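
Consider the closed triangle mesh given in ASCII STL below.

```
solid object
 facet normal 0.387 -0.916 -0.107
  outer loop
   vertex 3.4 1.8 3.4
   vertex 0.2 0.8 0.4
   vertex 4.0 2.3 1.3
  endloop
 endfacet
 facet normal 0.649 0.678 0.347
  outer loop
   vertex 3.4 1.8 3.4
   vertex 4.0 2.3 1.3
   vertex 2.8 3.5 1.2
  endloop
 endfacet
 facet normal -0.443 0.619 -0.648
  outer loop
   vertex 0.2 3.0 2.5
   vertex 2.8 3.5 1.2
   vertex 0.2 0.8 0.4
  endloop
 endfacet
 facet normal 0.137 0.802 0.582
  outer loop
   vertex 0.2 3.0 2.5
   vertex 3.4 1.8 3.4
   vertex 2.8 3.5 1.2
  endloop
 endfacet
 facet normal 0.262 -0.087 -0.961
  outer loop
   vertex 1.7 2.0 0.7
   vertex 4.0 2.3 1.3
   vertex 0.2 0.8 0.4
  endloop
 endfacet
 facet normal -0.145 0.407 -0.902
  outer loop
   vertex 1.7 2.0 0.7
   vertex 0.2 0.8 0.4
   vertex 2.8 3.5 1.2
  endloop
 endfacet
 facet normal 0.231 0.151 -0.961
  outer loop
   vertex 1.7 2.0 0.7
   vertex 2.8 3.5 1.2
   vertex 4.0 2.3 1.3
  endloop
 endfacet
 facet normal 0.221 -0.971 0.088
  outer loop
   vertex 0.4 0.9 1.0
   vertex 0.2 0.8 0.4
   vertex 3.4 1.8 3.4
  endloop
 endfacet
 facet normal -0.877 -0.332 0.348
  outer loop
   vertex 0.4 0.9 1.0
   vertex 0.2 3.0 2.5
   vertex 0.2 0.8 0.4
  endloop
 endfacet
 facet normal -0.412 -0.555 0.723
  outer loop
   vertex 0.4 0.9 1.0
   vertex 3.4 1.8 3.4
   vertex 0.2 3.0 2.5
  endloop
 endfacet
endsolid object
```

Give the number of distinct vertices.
7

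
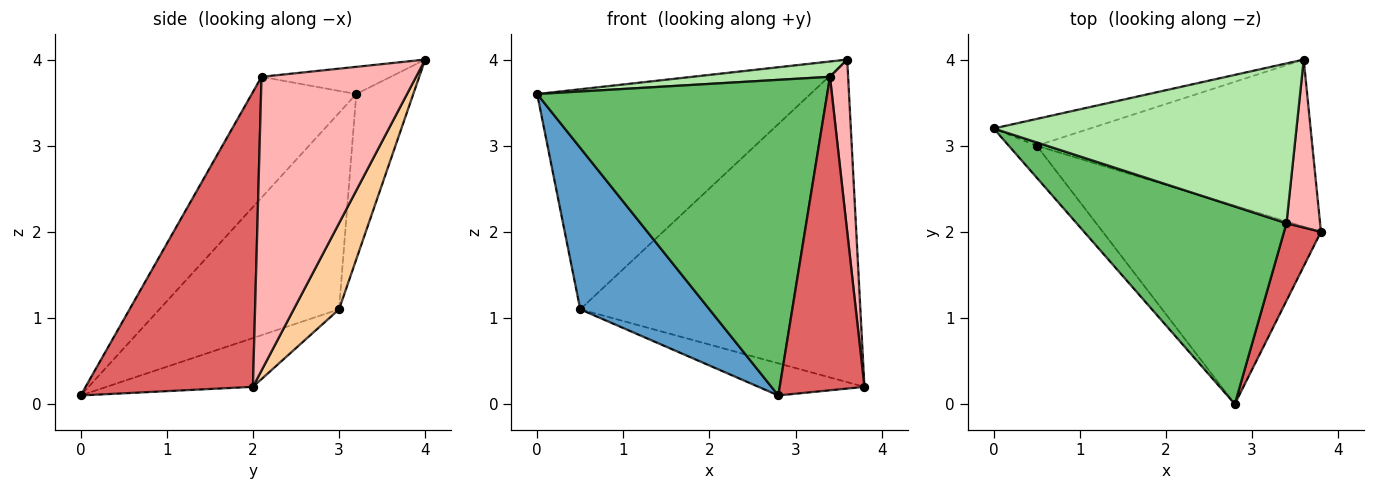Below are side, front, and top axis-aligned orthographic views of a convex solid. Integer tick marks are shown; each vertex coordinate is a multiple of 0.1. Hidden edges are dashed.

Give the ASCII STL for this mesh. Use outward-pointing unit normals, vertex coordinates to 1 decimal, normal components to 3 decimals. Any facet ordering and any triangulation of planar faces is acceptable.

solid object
 facet normal -0.806 -0.580 -0.115
  outer loop
   vertex 0.5 3.0 1.1
   vertex 2.8 0.0 0.1
   vertex 0.0 3.2 3.6
  endloop
 endfacet
 facet normal -0.216 0.156 -0.964
  outer loop
   vertex 0.5 3.0 1.1
   vertex 3.8 2.0 0.2
   vertex 2.8 0.0 0.1
  endloop
 endfacet
 facet normal -0.203 0.972 -0.118
  outer loop
   vertex 0.5 3.0 1.1
   vertex 0.0 3.2 3.6
   vertex 3.6 4.0 4.0
  endloop
 endfacet
 facet normal 0.142 0.879 -0.455
  outer loop
   vertex 0.5 3.0 1.1
   vertex 3.6 4.0 4.0
   vertex 3.8 2.0 0.2
  endloop
 endfacet
 facet normal -0.292 -0.811 0.507
  outer loop
   vertex 3.4 2.1 3.8
   vertex 0.0 3.2 3.6
   vertex 2.8 0.0 0.1
  endloop
 endfacet
 facet normal -0.089 -0.095 0.991
  outer loop
   vertex 3.4 2.1 3.8
   vertex 3.6 4.0 4.0
   vertex 0.0 3.2 3.6
  endloop
 endfacet
 facet normal 0.887 -0.449 0.111
  outer loop
   vertex 3.4 2.1 3.8
   vertex 2.8 0.0 0.1
   vertex 3.8 2.0 0.2
  endloop
 endfacet
 facet normal 0.987 -0.116 0.113
  outer loop
   vertex 3.4 2.1 3.8
   vertex 3.8 2.0 0.2
   vertex 3.6 4.0 4.0
  endloop
 endfacet
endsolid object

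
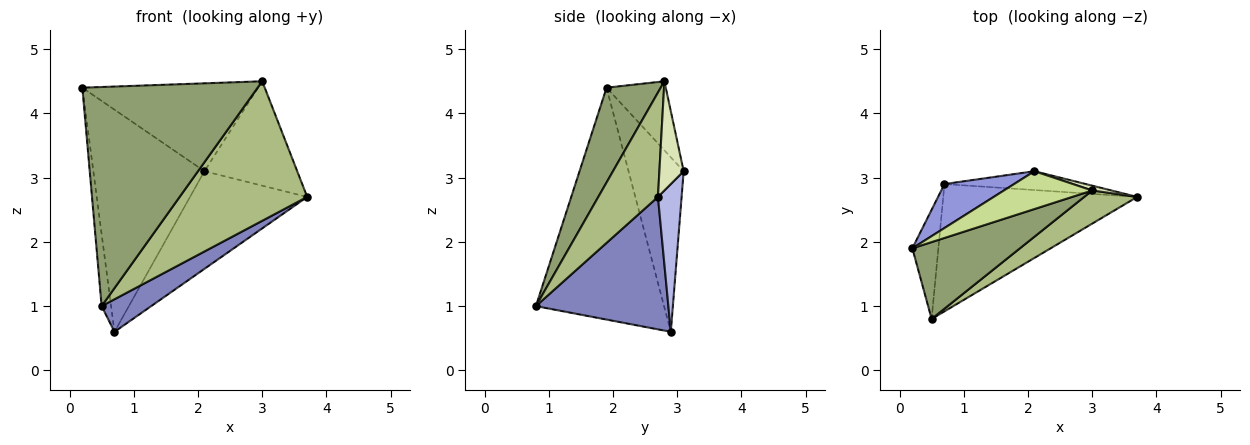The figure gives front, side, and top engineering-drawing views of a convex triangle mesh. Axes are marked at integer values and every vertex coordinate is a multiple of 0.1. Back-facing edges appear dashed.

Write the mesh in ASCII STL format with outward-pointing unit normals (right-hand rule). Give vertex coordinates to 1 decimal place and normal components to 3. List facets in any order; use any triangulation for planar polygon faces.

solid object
 facet normal -0.991 0.073 -0.111
  outer loop
   vertex 0.7 2.9 0.6
   vertex 0.5 0.8 1.0
   vertex 0.2 1.9 4.4
  endloop
 endfacet
 facet normal 0.552 -0.206 -0.808
  outer loop
   vertex 0.7 2.9 0.6
   vertex 3.7 2.7 2.7
   vertex 0.5 0.8 1.0
  endloop
 endfacet
 facet normal -0.438 0.882 0.175
  outer loop
   vertex 2.1 3.1 3.1
   vertex 0.7 2.9 0.6
   vertex 0.2 1.9 4.4
  endloop
 endfacet
 facet normal 0.194 0.963 -0.186
  outer loop
   vertex 2.1 3.1 3.1
   vertex 3.7 2.7 2.7
   vertex 0.7 2.9 0.6
  endloop
 endfacet
 facet normal 0.280 -0.906 0.318
  outer loop
   vertex 3.0 2.8 4.5
   vertex 0.2 1.9 4.4
   vertex 0.5 0.8 1.0
  endloop
 endfacet
 facet normal 0.414 -0.886 0.210
  outer loop
   vertex 3.0 2.8 4.5
   vertex 0.5 0.8 1.0
   vertex 3.7 2.7 2.7
  endloop
 endfacet
 facet normal -0.296 0.877 0.378
  outer loop
   vertex 3.0 2.8 4.5
   vertex 2.1 3.1 3.1
   vertex 0.2 1.9 4.4
  endloop
 endfacet
 facet normal 0.253 0.966 0.045
  outer loop
   vertex 3.0 2.8 4.5
   vertex 3.7 2.7 2.7
   vertex 2.1 3.1 3.1
  endloop
 endfacet
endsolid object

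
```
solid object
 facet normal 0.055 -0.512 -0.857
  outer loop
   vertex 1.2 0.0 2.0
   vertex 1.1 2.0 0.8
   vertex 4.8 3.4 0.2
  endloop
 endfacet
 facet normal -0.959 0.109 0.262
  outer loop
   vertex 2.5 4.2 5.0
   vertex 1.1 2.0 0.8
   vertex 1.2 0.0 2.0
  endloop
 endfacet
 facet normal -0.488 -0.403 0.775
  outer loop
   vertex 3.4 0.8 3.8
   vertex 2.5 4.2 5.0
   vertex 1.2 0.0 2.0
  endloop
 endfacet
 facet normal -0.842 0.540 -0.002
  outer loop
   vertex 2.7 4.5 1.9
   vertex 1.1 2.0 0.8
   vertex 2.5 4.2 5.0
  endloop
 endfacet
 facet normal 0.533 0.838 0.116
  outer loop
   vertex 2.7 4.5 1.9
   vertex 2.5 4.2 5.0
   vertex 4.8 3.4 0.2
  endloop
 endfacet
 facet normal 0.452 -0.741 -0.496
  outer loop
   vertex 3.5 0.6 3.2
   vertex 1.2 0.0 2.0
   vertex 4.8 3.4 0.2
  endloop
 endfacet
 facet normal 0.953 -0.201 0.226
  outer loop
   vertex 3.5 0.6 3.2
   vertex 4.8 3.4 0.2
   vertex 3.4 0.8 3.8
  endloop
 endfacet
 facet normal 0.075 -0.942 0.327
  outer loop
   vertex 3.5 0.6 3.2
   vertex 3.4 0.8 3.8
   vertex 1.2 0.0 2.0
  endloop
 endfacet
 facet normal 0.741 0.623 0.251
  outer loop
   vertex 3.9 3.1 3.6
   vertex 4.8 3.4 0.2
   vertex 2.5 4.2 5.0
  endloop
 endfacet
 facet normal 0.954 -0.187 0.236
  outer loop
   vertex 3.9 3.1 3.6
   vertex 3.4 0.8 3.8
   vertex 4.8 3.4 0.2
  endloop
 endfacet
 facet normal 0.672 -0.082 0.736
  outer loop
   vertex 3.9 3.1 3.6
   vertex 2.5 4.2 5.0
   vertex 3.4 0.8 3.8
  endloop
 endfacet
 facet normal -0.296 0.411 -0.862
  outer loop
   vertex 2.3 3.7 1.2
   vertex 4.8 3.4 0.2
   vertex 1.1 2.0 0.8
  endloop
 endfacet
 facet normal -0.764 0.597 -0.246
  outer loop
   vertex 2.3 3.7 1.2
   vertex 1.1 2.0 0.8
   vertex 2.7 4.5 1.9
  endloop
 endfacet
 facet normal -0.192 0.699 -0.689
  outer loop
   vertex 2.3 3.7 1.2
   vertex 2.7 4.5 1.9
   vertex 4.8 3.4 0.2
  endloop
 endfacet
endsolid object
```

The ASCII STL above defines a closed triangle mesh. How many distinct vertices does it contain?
9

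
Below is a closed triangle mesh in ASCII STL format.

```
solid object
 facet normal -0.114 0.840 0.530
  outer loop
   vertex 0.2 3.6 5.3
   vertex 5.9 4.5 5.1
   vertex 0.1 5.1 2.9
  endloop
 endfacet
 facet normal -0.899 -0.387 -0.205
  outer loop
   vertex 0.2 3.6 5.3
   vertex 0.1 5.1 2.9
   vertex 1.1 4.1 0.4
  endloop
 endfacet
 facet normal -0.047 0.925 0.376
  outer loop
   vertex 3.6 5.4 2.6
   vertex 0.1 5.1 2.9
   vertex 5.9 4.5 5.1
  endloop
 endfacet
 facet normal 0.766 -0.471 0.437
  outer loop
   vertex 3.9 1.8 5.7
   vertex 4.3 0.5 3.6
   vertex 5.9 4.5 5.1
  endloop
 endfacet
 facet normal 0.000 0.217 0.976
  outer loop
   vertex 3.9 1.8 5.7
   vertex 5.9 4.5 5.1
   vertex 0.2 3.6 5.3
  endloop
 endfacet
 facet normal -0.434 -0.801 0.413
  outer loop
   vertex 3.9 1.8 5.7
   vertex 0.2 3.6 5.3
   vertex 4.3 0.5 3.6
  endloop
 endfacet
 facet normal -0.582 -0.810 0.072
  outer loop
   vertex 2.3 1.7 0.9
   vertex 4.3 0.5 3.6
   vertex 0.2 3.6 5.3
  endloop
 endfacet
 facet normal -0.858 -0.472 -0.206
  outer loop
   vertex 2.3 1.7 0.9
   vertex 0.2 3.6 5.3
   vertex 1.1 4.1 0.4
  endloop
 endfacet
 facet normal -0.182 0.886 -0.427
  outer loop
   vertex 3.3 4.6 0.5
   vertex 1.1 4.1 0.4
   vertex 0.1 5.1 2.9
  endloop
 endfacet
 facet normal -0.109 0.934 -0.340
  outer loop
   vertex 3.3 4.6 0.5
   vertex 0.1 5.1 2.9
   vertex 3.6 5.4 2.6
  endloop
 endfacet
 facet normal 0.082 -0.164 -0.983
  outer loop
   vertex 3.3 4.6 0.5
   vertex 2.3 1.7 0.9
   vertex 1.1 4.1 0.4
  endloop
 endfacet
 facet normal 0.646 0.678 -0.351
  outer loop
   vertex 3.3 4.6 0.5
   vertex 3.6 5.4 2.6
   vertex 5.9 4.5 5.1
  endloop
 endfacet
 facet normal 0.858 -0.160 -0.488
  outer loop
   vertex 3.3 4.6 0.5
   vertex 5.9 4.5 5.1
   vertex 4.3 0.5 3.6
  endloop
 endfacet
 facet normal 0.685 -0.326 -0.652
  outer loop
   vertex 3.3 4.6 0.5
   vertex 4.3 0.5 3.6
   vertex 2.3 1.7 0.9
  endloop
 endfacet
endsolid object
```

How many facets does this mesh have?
14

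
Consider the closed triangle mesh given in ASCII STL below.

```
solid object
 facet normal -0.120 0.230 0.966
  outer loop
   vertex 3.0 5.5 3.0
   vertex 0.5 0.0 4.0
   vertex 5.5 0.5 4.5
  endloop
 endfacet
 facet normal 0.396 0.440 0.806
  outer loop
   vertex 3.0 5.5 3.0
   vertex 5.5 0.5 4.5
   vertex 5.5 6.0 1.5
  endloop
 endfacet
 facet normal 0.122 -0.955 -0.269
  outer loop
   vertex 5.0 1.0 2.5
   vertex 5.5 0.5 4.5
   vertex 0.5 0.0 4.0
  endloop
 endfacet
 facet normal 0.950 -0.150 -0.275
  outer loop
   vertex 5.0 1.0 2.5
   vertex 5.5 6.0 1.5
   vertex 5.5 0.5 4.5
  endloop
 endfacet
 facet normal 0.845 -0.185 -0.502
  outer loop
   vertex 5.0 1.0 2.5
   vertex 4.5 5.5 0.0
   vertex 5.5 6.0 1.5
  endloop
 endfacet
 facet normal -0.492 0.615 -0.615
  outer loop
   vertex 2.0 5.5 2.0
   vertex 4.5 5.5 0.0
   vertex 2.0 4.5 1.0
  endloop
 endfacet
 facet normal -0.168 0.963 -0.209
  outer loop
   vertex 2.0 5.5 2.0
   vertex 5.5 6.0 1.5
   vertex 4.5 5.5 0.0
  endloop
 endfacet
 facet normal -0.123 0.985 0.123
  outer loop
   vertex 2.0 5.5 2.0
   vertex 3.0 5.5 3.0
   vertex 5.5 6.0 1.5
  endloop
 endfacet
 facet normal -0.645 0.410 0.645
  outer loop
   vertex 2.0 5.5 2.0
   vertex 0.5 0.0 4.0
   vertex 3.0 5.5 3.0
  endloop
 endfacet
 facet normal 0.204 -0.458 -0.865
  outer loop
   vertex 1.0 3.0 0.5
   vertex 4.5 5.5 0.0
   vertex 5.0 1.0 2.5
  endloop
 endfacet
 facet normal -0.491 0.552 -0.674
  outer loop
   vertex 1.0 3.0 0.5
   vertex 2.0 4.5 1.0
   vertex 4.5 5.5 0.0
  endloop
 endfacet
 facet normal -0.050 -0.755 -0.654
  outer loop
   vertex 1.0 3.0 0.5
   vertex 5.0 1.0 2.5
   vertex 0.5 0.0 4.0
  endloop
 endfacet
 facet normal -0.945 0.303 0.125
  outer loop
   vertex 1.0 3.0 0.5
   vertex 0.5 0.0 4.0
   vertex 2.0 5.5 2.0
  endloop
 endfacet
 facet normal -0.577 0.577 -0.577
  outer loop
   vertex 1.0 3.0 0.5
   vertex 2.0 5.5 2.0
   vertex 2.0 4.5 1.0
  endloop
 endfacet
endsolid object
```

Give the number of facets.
14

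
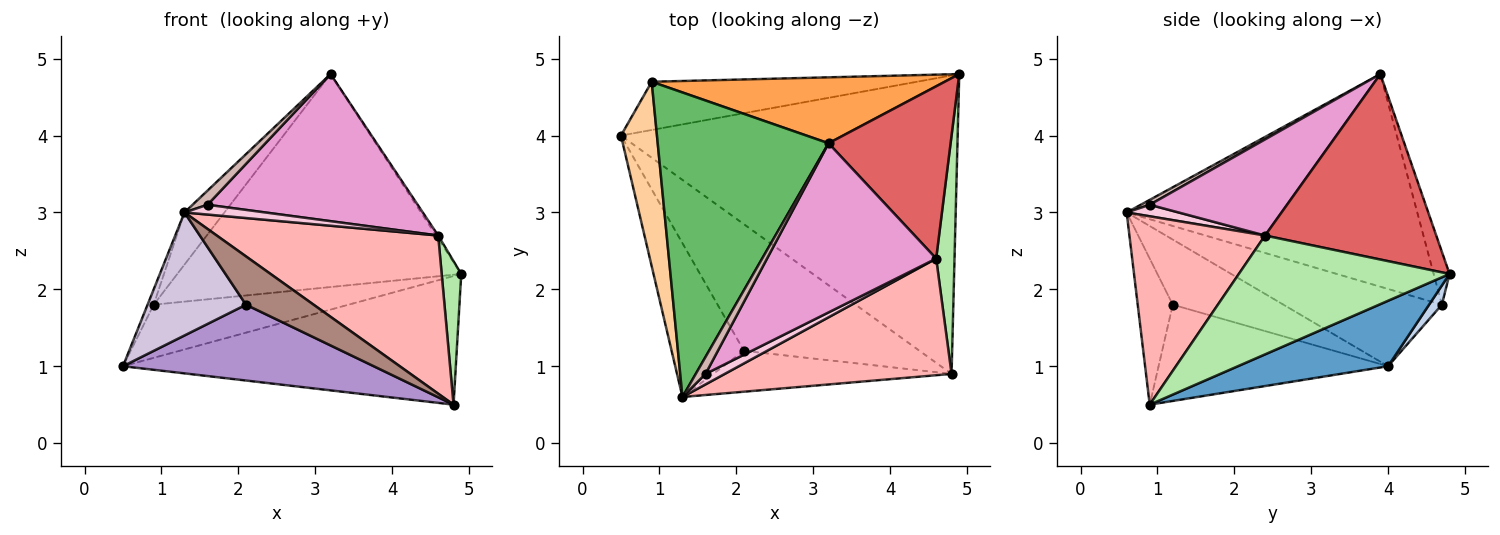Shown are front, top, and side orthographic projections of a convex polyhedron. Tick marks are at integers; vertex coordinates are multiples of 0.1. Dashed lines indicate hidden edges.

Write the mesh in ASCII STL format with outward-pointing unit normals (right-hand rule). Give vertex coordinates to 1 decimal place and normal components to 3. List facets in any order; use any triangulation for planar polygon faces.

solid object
 facet normal 0.176 0.390 -0.904
  outer loop
   vertex 4.8 0.9 0.5
   vertex 0.5 4.0 1.0
   vertex 4.9 4.8 2.2
  endloop
 endfacet
 facet normal 0.049 0.740 -0.671
  outer loop
   vertex 0.9 4.7 1.8
   vertex 4.9 4.8 2.2
   vertex 0.5 4.0 1.0
  endloop
 endfacet
 facet normal -0.053 0.954 0.295
  outer loop
   vertex 0.9 4.7 1.8
   vertex 3.2 3.9 4.8
   vertex 4.9 4.8 2.2
  endloop
 endfacet
 facet normal -0.906 0.035 0.422
  outer loop
   vertex 0.9 4.7 1.8
   vertex 0.5 4.0 1.0
   vertex 1.3 0.6 3.0
  endloop
 endfacet
 facet normal -0.775 0.107 0.623
  outer loop
   vertex 0.9 4.7 1.8
   vertex 1.3 0.6 3.0
   vertex 3.2 3.9 4.8
  endloop
 endfacet
 facet normal 0.984 -0.091 0.152
  outer loop
   vertex 4.6 2.4 2.7
   vertex 4.8 0.9 0.5
   vertex 4.9 4.8 2.2
  endloop
 endfacet
 facet normal 0.835 0.010 0.550
  outer loop
   vertex 4.6 2.4 2.7
   vertex 4.9 4.8 2.2
   vertex 3.2 3.9 4.8
  endloop
 endfacet
 facet normal 0.442 -0.722 0.532
  outer loop
   vertex 4.6 2.4 2.7
   vertex 1.3 0.6 3.0
   vertex 4.8 0.9 0.5
  endloop
 endfacet
 facet normal -0.425 -0.465 -0.776
  outer loop
   vertex 2.1 1.2 1.8
   vertex 0.5 4.0 1.0
   vertex 4.8 0.9 0.5
  endloop
 endfacet
 facet normal -0.575 -0.511 -0.639
  outer loop
   vertex 2.1 1.2 1.8
   vertex 1.3 0.6 3.0
   vertex 0.5 4.0 1.0
  endloop
 endfacet
 facet normal -0.368 -0.710 -0.600
  outer loop
   vertex 2.1 1.2 1.8
   vertex 4.8 0.9 0.5
   vertex 1.3 0.6 3.0
  endloop
 endfacet
 facet normal 0.359 -0.598 0.717
  outer loop
   vertex 1.6 0.9 3.1
   vertex 3.2 3.9 4.8
   vertex 1.3 0.6 3.0
  endloop
 endfacet
 facet normal 0.394 -0.603 0.694
  outer loop
   vertex 1.6 0.9 3.1
   vertex 4.6 2.4 2.7
   vertex 3.2 3.9 4.8
  endloop
 endfacet
 facet normal 0.402 -0.625 0.669
  outer loop
   vertex 1.6 0.9 3.1
   vertex 1.3 0.6 3.0
   vertex 4.6 2.4 2.7
  endloop
 endfacet
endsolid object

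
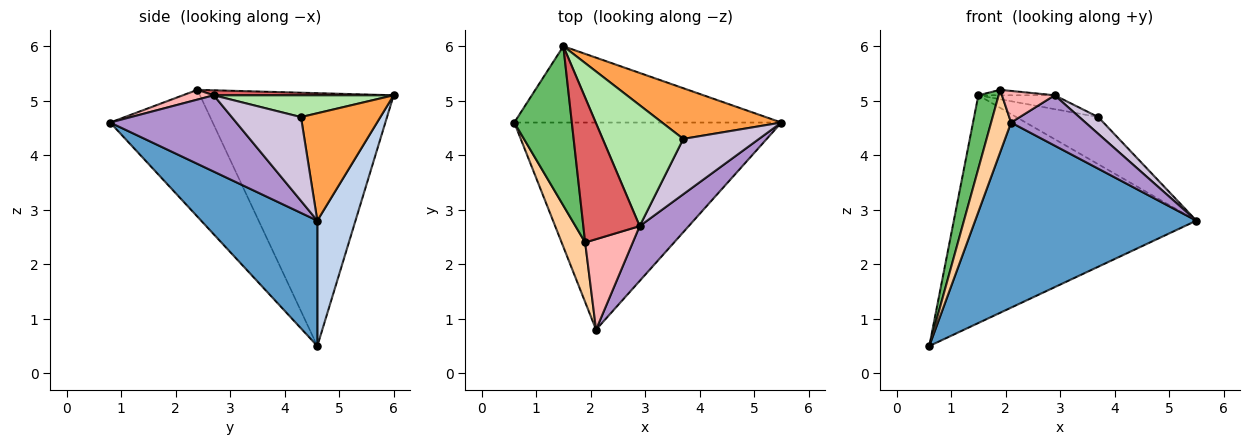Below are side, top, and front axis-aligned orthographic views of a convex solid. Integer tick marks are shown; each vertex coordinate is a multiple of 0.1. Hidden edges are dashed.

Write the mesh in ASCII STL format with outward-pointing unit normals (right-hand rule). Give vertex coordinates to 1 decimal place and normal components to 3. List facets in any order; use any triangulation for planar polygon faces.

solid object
 facet normal 0.330 -0.629 -0.704
  outer loop
   vertex 2.1 0.8 4.6
   vertex 0.6 4.6 0.5
   vertex 5.5 4.6 2.8
  endloop
 endfacet
 facet normal 0.148 0.938 -0.314
  outer loop
   vertex 1.5 6.0 5.1
   vertex 5.5 4.6 2.8
   vertex 0.6 4.6 0.5
  endloop
 endfacet
 facet normal 0.550 0.569 0.611
  outer loop
   vertex 3.7 4.3 4.7
   vertex 5.5 4.6 2.8
   vertex 1.5 6.0 5.1
  endloop
 endfacet
 facet normal -0.966 -0.188 0.179
  outer loop
   vertex 1.9 2.4 5.2
   vertex 0.6 4.6 0.5
   vertex 2.1 0.8 4.6
  endloop
 endfacet
 facet normal -0.970 -0.102 0.221
  outer loop
   vertex 1.9 2.4 5.2
   vertex 1.5 6.0 5.1
   vertex 0.6 4.6 0.5
  endloop
 endfacet
 facet normal 0.260 0.110 0.959
  outer loop
   vertex 2.9 2.7 5.1
   vertex 3.7 4.3 4.7
   vertex 1.5 6.0 5.1
  endloop
 endfacet
 facet normal 0.088 0.037 0.995
  outer loop
   vertex 2.9 2.7 5.1
   vertex 1.5 6.0 5.1
   vertex 1.9 2.4 5.2
  endloop
 endfacet
 facet normal 0.190 -0.324 0.927
  outer loop
   vertex 2.9 2.7 5.1
   vertex 1.9 2.4 5.2
   vertex 2.1 0.8 4.6
  endloop
 endfacet
 facet normal 0.753 -0.445 0.484
  outer loop
   vertex 2.9 2.7 5.1
   vertex 2.1 0.8 4.6
   vertex 5.5 4.6 2.8
  endloop
 endfacet
 facet normal 0.727 -0.199 0.657
  outer loop
   vertex 2.9 2.7 5.1
   vertex 5.5 4.6 2.8
   vertex 3.7 4.3 4.7
  endloop
 endfacet
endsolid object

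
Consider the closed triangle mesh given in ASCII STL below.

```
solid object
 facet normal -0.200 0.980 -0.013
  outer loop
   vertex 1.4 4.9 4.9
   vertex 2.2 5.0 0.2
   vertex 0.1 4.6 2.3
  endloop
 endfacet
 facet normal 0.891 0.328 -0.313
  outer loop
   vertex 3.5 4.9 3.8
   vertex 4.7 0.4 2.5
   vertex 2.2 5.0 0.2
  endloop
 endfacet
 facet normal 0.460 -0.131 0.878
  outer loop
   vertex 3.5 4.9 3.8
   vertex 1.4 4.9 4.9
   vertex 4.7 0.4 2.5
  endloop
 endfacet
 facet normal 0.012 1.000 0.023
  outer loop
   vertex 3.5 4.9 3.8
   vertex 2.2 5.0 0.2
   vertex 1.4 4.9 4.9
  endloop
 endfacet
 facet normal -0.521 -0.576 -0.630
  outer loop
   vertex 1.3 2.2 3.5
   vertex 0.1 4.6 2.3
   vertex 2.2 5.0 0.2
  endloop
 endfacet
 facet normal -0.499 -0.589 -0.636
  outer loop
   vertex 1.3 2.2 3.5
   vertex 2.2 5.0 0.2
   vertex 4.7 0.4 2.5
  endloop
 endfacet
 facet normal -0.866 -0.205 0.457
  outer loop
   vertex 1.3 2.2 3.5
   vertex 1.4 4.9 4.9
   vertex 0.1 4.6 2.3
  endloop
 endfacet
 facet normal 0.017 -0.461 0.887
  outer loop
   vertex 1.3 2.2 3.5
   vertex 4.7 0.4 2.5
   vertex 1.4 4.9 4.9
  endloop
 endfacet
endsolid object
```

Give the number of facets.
8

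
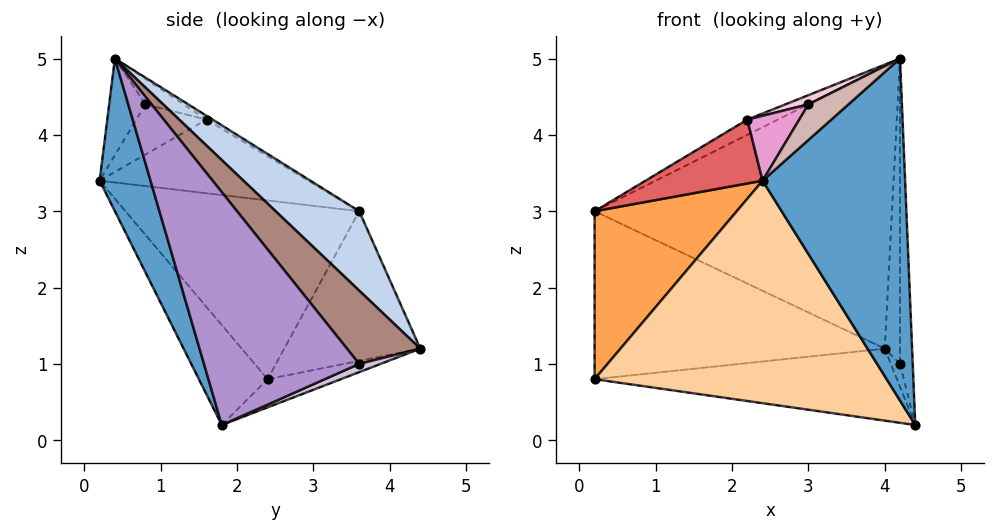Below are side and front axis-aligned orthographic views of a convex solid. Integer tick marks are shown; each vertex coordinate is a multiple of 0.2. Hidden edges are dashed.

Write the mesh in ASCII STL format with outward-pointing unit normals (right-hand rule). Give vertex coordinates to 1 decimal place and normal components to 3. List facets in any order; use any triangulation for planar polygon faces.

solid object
 facet normal 0.325 -0.911 -0.252
  outer loop
   vertex 4.2 0.4 5.0
   vertex 2.4 0.2 3.4
   vertex 4.4 1.8 0.2
  endloop
 endfacet
 facet normal 0.191 0.681 0.707
  outer loop
   vertex 4.0 4.4 1.2
   vertex 0.2 3.6 3.0
   vertex 4.2 0.4 5.0
  endloop
 endfacet
 facet normal -0.822 -0.500 0.273
  outer loop
   vertex 0.2 2.4 0.8
   vertex 2.4 0.2 3.4
   vertex 0.2 3.6 3.0
  endloop
 endfacet
 facet normal -0.194 -0.824 -0.533
  outer loop
   vertex 0.2 2.4 0.8
   vertex 4.4 1.8 0.2
   vertex 2.4 0.2 3.4
  endloop
 endfacet
 facet normal -0.381 0.812 -0.443
  outer loop
   vertex 0.2 2.4 0.8
   vertex 0.2 3.6 3.0
   vertex 4.0 4.4 1.2
  endloop
 endfacet
 facet normal -0.084 0.346 -0.934
  outer loop
   vertex 0.2 2.4 0.8
   vertex 4.0 4.4 1.2
   vertex 4.4 1.8 0.2
  endloop
 endfacet
 facet normal -0.735 -0.412 0.538
  outer loop
   vertex 2.2 1.6 4.2
   vertex 0.2 3.6 3.0
   vertex 2.4 0.2 3.4
  endloop
 endfacet
 facet normal -0.089 0.445 0.891
  outer loop
   vertex 2.2 1.6 4.2
   vertex 4.2 0.4 5.0
   vertex 0.2 3.6 3.0
  endloop
 endfacet
 facet normal 0.995 0.082 0.065
  outer loop
   vertex 4.2 3.6 1.0
   vertex 4.2 0.4 5.0
   vertex 4.4 1.8 0.2
  endloop
 endfacet
 facet normal 0.768 0.329 -0.549
  outer loop
   vertex 4.2 3.6 1.0
   vertex 4.4 1.8 0.2
   vertex 4.0 4.4 1.2
  endloop
 endfacet
 facet normal 0.966 0.201 0.161
  outer loop
   vertex 4.2 3.6 1.0
   vertex 4.0 4.4 1.2
   vertex 4.2 0.4 5.0
  endloop
 endfacet
 facet normal -0.512 -0.566 0.647
  outer loop
   vertex 3.0 0.8 4.4
   vertex 2.4 0.2 3.4
   vertex 4.2 0.4 5.0
  endloop
 endfacet
 facet normal -0.616 -0.455 0.643
  outer loop
   vertex 3.0 0.8 4.4
   vertex 2.2 1.6 4.2
   vertex 2.4 0.2 3.4
  endloop
 endfacet
 facet normal -0.505 -0.303 0.808
  outer loop
   vertex 3.0 0.8 4.4
   vertex 4.2 0.4 5.0
   vertex 2.2 1.6 4.2
  endloop
 endfacet
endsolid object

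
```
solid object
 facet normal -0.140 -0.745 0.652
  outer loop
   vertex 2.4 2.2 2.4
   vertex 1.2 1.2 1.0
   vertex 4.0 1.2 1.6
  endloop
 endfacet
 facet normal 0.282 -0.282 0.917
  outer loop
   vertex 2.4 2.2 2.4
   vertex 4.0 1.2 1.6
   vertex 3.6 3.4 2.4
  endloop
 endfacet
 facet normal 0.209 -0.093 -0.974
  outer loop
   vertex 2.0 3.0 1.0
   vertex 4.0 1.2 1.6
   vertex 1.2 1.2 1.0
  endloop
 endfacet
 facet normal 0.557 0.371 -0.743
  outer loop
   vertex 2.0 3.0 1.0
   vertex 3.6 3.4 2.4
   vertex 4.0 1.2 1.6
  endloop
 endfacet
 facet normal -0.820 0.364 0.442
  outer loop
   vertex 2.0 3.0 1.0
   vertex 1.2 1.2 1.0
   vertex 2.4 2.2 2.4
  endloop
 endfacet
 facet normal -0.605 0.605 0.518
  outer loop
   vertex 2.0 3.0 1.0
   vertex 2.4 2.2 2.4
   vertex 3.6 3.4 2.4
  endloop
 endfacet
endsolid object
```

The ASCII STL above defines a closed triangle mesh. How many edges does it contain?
9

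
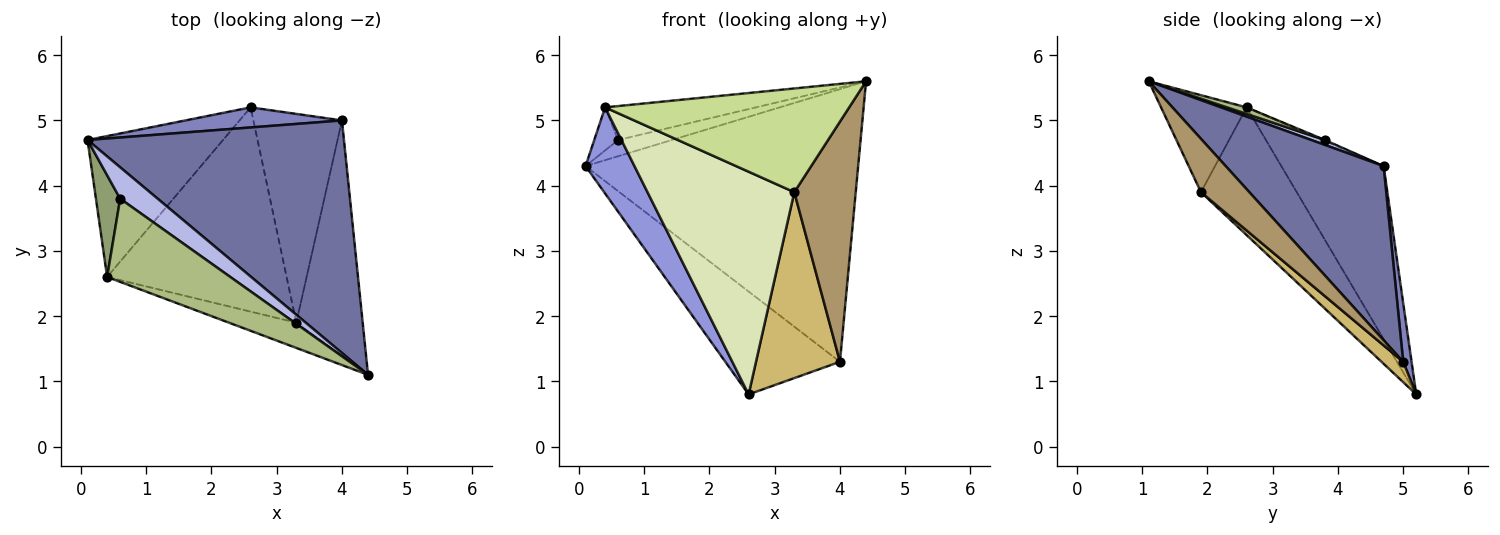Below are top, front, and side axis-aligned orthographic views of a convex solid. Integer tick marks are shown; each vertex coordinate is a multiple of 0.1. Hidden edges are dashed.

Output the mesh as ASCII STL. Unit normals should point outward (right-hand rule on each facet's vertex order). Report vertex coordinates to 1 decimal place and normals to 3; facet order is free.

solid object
 facet normal 0.403 0.696 0.594
  outer loop
   vertex 4.0 5.0 1.3
   vertex 0.1 4.7 4.3
   vertex 4.4 1.1 5.6
  endloop
 endfacet
 facet normal 0.072 0.979 0.191
  outer loop
   vertex 4.0 5.0 1.3
   vertex 2.6 5.2 0.8
   vertex 0.1 4.7 4.3
  endloop
 endfacet
 facet normal -0.737 -0.352 -0.577
  outer loop
   vertex 0.4 2.6 5.2
   vertex 0.1 4.7 4.3
   vertex 2.6 5.2 0.8
  endloop
 endfacet
 facet normal 0.115 0.456 0.882
  outer loop
   vertex 0.6 3.8 4.7
   vertex 4.4 1.1 5.6
   vertex 0.1 4.7 4.3
  endloop
 endfacet
 facet normal -0.035 0.389 0.920
  outer loop
   vertex 0.6 3.8 4.7
   vertex 0.1 4.7 4.3
   vertex 0.4 2.6 5.2
  endloop
 endfacet
 facet normal 0.049 0.377 0.925
  outer loop
   vertex 0.6 3.8 4.7
   vertex 0.4 2.6 5.2
   vertex 4.4 1.1 5.6
  endloop
 endfacet
 facet normal -0.322 -0.920 -0.224
  outer loop
   vertex 3.3 1.9 3.9
   vertex 4.4 1.1 5.6
   vertex 0.4 2.6 5.2
  endloop
 endfacet
 facet normal -0.433 -0.664 -0.609
  outer loop
   vertex 3.3 1.9 3.9
   vertex 0.4 2.6 5.2
   vertex 2.6 5.2 0.8
  endloop
 endfacet
 facet normal 0.490 -0.622 -0.610
  outer loop
   vertex 3.3 1.9 3.9
   vertex 4.0 5.0 1.3
   vertex 4.4 1.1 5.6
  endloop
 endfacet
 facet normal 0.169 -0.655 -0.736
  outer loop
   vertex 3.3 1.9 3.9
   vertex 2.6 5.2 0.8
   vertex 4.0 5.0 1.3
  endloop
 endfacet
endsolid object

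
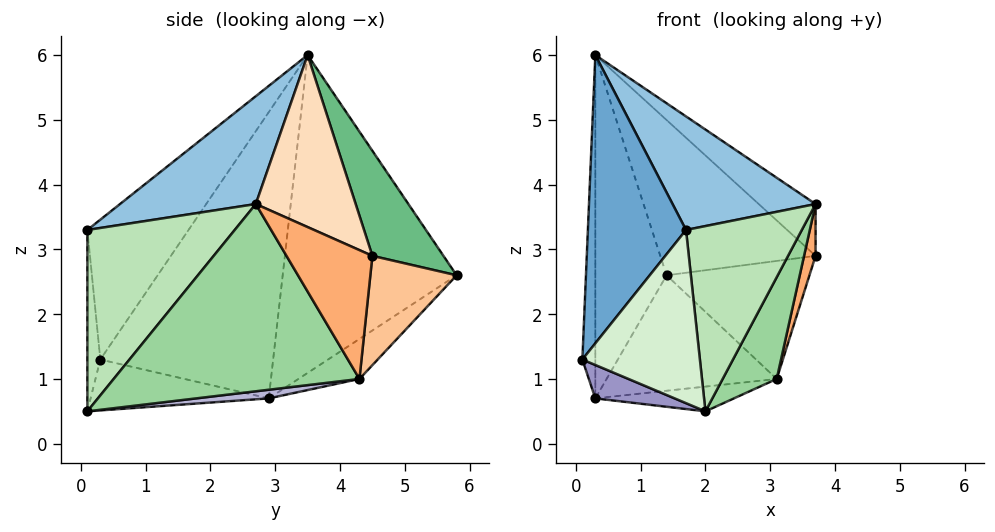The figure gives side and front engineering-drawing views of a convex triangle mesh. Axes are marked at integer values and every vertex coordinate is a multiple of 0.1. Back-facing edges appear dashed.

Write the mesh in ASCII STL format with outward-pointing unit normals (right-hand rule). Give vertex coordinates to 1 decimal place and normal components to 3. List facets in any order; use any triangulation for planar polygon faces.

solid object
 facet normal -0.641 -0.622 0.450
  outer loop
   vertex 1.7 0.1 3.3
   vertex 0.3 3.5 6.0
   vertex 0.1 0.3 1.3
  endloop
 endfacet
 facet normal 0.426 -0.449 0.786
  outer loop
   vertex 1.7 0.1 3.3
   vertex 3.7 2.7 3.7
   vertex 0.3 3.5 6.0
  endloop
 endfacet
 facet normal -0.212 0.591 -0.779
  outer loop
   vertex 0.3 2.9 0.7
   vertex 1.4 5.8 2.6
   vertex 3.1 4.3 1.0
  endloop
 endfacet
 facet normal -0.997 0.075 -0.008
  outer loop
   vertex 0.3 2.9 0.7
   vertex 0.1 0.3 1.3
   vertex 0.3 3.5 6.0
  endloop
 endfacet
 facet normal -0.924 0.379 -0.043
  outer loop
   vertex 0.3 2.9 0.7
   vertex 0.3 3.5 6.0
   vertex 1.4 5.8 2.6
  endloop
 endfacet
 facet normal 0.950 -0.127 -0.286
  outer loop
   vertex 3.7 4.5 2.9
   vertex 3.7 2.7 3.7
   vertex 3.1 4.3 1.0
  endloop
 endfacet
 facet normal 0.501 0.830 -0.246
  outer loop
   vertex 3.7 4.5 2.9
   vertex 3.1 4.3 1.0
   vertex 1.4 5.8 2.6
  endloop
 endfacet
 facet normal 0.581 0.331 0.744
  outer loop
   vertex 3.7 4.5 2.9
   vertex 0.3 3.5 6.0
   vertex 3.7 2.7 3.7
  endloop
 endfacet
 facet normal 0.333 0.728 0.600
  outer loop
   vertex 3.7 4.5 2.9
   vertex 1.4 5.8 2.6
   vertex 0.3 3.5 6.0
  endloop
 endfacet
 facet normal 0.923 -0.203 -0.326
  outer loop
   vertex 2.0 0.1 0.5
   vertex 3.1 4.3 1.0
   vertex 3.7 2.7 3.7
  endloop
 endfacet
 facet normal 0.784 -0.616 0.084
  outer loop
   vertex 2.0 0.1 0.5
   vertex 3.7 2.7 3.7
   vertex 1.7 0.1 3.3
  endloop
 endfacet
 facet normal -0.110 -0.994 -0.012
  outer loop
   vertex 2.0 0.1 0.5
   vertex 1.7 0.1 3.3
   vertex 0.1 0.3 1.3
  endloop
 endfacet
 facet normal -0.398 -0.177 -0.900
  outer loop
   vertex 2.0 0.1 0.5
   vertex 0.1 0.3 1.3
   vertex 0.3 2.9 0.7
  endloop
 endfacet
 facet normal 0.054 0.104 -0.993
  outer loop
   vertex 2.0 0.1 0.5
   vertex 0.3 2.9 0.7
   vertex 3.1 4.3 1.0
  endloop
 endfacet
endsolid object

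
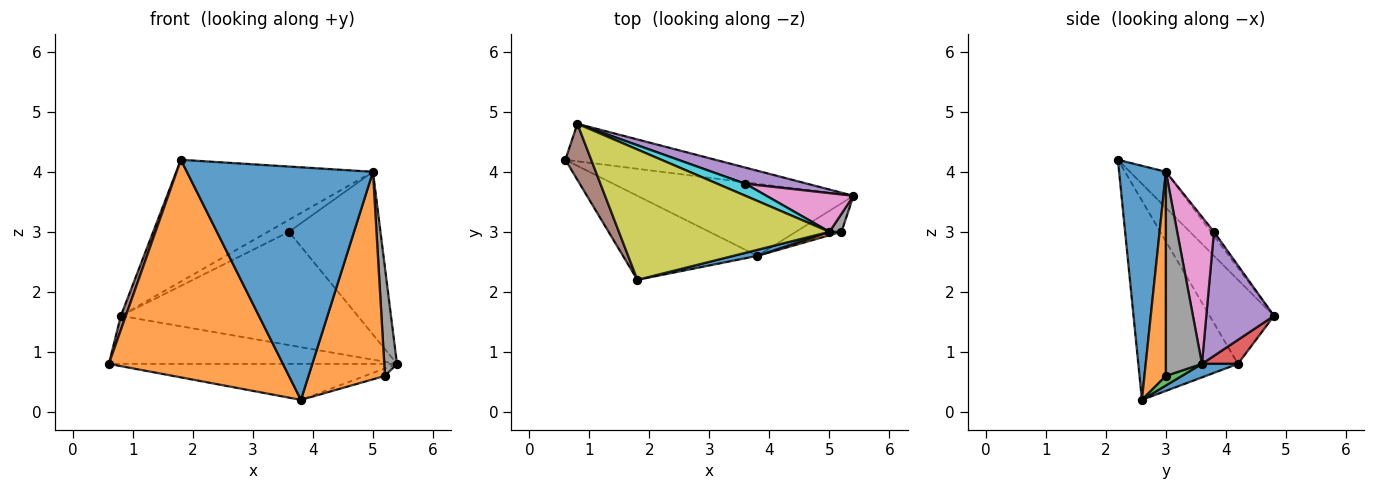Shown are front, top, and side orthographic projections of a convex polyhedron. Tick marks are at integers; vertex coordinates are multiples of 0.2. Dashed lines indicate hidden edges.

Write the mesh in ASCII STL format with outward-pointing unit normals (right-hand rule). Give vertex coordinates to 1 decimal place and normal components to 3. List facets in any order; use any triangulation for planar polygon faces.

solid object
 facet normal 0.056 0.447 -0.893
  outer loop
   vertex 3.8 2.6 0.2
   vertex 0.6 4.2 0.8
   vertex 5.4 3.6 0.8
  endloop
 endfacet
 facet normal -0.471 -0.823 -0.318
  outer loop
   vertex 3.8 2.6 0.2
   vertex 1.8 2.2 4.2
   vertex 0.6 4.2 0.8
  endloop
 endfacet
 facet normal 0.200 0.249 -0.948
  outer loop
   vertex 5.2 3.0 0.6
   vertex 3.8 2.6 0.2
   vertex 5.4 3.6 0.8
  endloop
 endfacet
 facet normal 0.098 0.784 -0.613
  outer loop
   vertex 0.8 4.8 1.6
   vertex 5.4 3.6 0.8
   vertex 0.6 4.2 0.8
  endloop
 endfacet
 facet normal 0.272 0.953 0.136
  outer loop
   vertex 0.8 4.8 1.6
   vertex 3.6 3.8 3.0
   vertex 5.4 3.6 0.8
  endloop
 endfacet
 facet normal -0.953 -0.073 0.293
  outer loop
   vertex 0.8 4.8 1.6
   vertex 0.6 4.2 0.8
   vertex 1.8 2.2 4.2
  endloop
 endfacet
 facet normal 0.364 0.906 0.215
  outer loop
   vertex 5.0 3.0 4.0
   vertex 5.4 3.6 0.8
   vertex 3.6 3.8 3.0
  endloop
 endfacet
 facet normal 0.942 -0.332 0.055
  outer loop
   vertex 5.0 3.0 4.0
   vertex 5.2 3.0 0.6
   vertex 5.4 3.6 0.8
  endloop
 endfacet
 facet normal -0.124 0.677 0.725
  outer loop
   vertex 5.0 3.0 4.0
   vertex 0.8 4.8 1.6
   vertex 1.8 2.2 4.2
  endloop
 endfacet
 facet normal -0.101 0.704 0.704
  outer loop
   vertex 5.0 3.0 4.0
   vertex 3.6 3.8 3.0
   vertex 0.8 4.8 1.6
  endloop
 endfacet
 facet normal 0.244 -0.969 0.025
  outer loop
   vertex 5.0 3.0 4.0
   vertex 1.8 2.2 4.2
   vertex 3.8 2.6 0.2
  endloop
 endfacet
 facet normal 0.270 -0.963 0.016
  outer loop
   vertex 5.0 3.0 4.0
   vertex 3.8 2.6 0.2
   vertex 5.2 3.0 0.6
  endloop
 endfacet
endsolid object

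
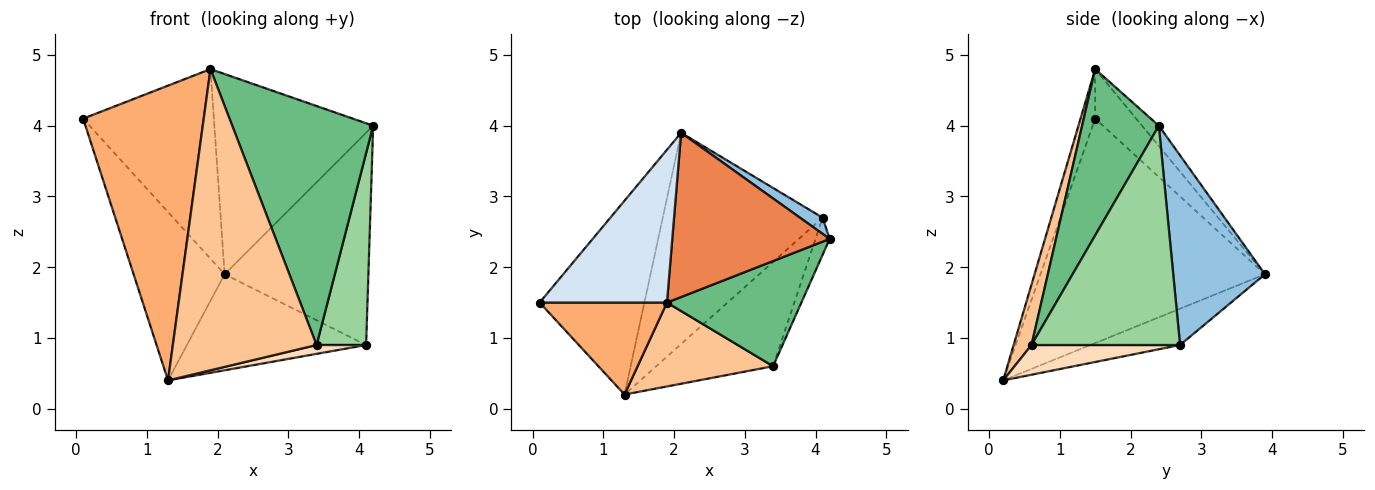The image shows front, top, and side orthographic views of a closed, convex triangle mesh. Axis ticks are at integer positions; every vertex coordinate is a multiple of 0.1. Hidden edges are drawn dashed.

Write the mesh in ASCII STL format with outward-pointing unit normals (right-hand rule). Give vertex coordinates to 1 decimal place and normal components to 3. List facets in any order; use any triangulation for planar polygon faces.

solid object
 facet normal -0.851 0.345 -0.397
  outer loop
   vertex 1.3 0.2 0.4
   vertex 0.1 1.5 4.1
   vertex 2.1 3.9 1.9
  endloop
 endfacet
 facet normal 0.537 0.841 0.064
  outer loop
   vertex 4.1 2.7 0.9
   vertex 2.1 3.9 1.9
   vertex 4.2 2.4 4.0
  endloop
 endfacet
 facet normal -0.203 0.405 -0.891
  outer loop
   vertex 4.1 2.7 0.9
   vertex 1.3 0.2 0.4
   vertex 2.1 3.9 1.9
  endloop
 endfacet
 facet normal -0.237 0.756 0.610
  outer loop
   vertex 1.9 1.5 4.8
   vertex 2.1 3.9 1.9
   vertex 0.1 1.5 4.1
  endloop
 endfacet
 facet normal -0.082 0.771 0.632
  outer loop
   vertex 1.9 1.5 4.8
   vertex 4.2 2.4 4.0
   vertex 2.1 3.9 1.9
  endloop
 endfacet
 facet normal -0.115 -0.948 0.296
  outer loop
   vertex 1.9 1.5 4.8
   vertex 0.1 1.5 4.1
   vertex 1.3 0.2 0.4
  endloop
 endfacet
 facet normal 0.119 -0.957 0.266
  outer loop
   vertex 3.4 0.6 0.9
   vertex 1.9 1.5 4.8
   vertex 1.3 0.2 0.4
  endloop
 endfacet
 facet normal 0.246 -0.082 -0.966
  outer loop
   vertex 3.4 0.6 0.9
   vertex 1.3 0.2 0.4
   vertex 4.1 2.7 0.9
  endloop
 endfacet
 facet normal 0.446 -0.819 0.361
  outer loop
   vertex 3.4 0.6 0.9
   vertex 4.2 2.4 4.0
   vertex 1.9 1.5 4.8
  endloop
 endfacet
 facet normal 0.947 -0.316 -0.061
  outer loop
   vertex 3.4 0.6 0.9
   vertex 4.1 2.7 0.9
   vertex 4.2 2.4 4.0
  endloop
 endfacet
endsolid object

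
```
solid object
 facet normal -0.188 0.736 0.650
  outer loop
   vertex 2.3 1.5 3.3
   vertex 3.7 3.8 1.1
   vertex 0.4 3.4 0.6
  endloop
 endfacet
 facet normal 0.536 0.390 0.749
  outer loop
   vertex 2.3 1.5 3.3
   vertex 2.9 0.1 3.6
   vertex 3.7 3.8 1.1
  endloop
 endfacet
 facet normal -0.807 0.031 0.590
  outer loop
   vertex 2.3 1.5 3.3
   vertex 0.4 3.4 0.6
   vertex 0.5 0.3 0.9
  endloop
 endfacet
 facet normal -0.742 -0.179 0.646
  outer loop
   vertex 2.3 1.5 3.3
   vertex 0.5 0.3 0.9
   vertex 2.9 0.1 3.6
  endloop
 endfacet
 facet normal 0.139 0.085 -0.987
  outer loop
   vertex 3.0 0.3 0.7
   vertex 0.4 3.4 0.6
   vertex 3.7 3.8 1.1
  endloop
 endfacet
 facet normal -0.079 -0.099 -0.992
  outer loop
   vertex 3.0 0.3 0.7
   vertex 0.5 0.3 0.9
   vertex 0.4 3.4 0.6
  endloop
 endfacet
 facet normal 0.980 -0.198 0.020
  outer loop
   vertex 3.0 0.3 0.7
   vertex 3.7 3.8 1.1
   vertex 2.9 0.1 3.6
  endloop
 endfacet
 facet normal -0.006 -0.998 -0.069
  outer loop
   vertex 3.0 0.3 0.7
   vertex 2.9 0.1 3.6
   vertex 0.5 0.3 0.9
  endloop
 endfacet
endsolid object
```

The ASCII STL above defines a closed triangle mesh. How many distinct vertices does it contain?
6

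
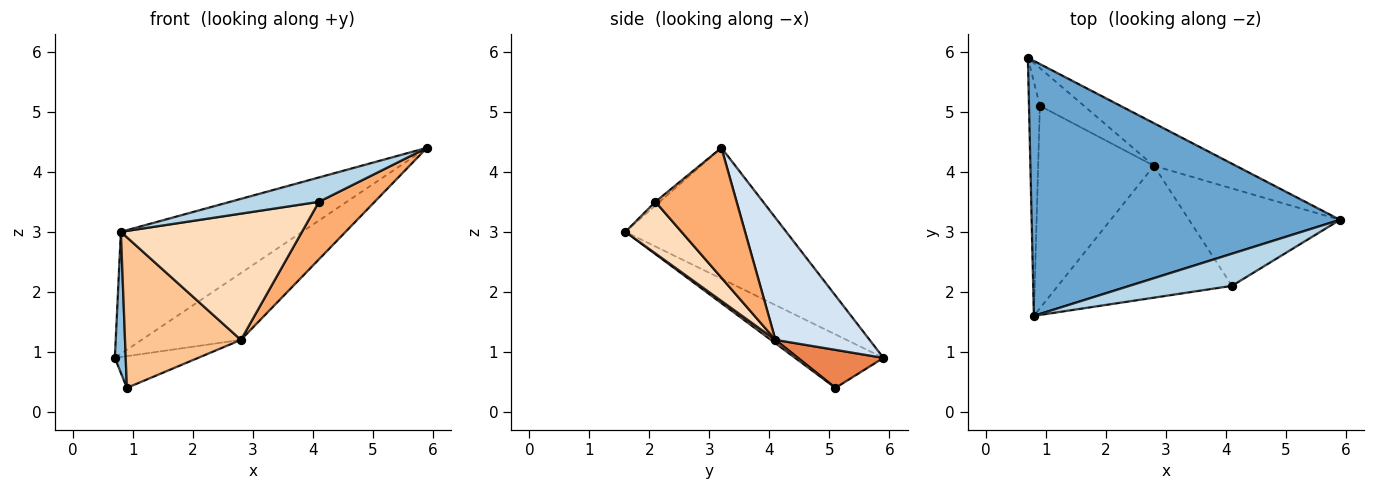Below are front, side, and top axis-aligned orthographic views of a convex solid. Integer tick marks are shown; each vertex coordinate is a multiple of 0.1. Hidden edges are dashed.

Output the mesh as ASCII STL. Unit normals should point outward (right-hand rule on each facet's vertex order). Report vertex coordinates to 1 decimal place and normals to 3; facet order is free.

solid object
 facet normal -0.358 0.403 0.842
  outer loop
   vertex 0.8 1.6 3.0
   vertex 5.9 3.2 4.4
   vertex 0.7 5.9 0.9
  endloop
 endfacet
 facet normal -0.973 -0.119 -0.198
  outer loop
   vertex 0.9 5.1 0.4
   vertex 0.8 1.6 3.0
   vertex 0.7 5.9 0.9
  endloop
 endfacet
 facet normal -0.029 -0.604 0.796
  outer loop
   vertex 4.1 2.1 3.5
   vertex 5.9 3.2 4.4
   vertex 0.8 1.6 3.0
  endloop
 endfacet
 facet normal 0.625 0.659 -0.420
  outer loop
   vertex 2.8 4.1 1.2
   vertex 0.7 5.9 0.9
   vertex 5.9 3.2 4.4
  endloop
 endfacet
 facet normal 0.551 0.537 -0.638
  outer loop
   vertex 2.8 4.1 1.2
   vertex 0.9 5.1 0.4
   vertex 0.7 5.9 0.9
  endloop
 endfacet
 facet normal 0.595 -0.408 -0.692
  outer loop
   vertex 2.8 4.1 1.2
   vertex 5.9 3.2 4.4
   vertex 4.1 2.1 3.5
  endloop
 endfacet
 facet normal 0.024 -0.597 -0.802
  outer loop
   vertex 2.8 4.1 1.2
   vertex 0.8 1.6 3.0
   vertex 0.9 5.1 0.4
  endloop
 endfacet
 facet normal 0.209 -0.676 -0.706
  outer loop
   vertex 2.8 4.1 1.2
   vertex 4.1 2.1 3.5
   vertex 0.8 1.6 3.0
  endloop
 endfacet
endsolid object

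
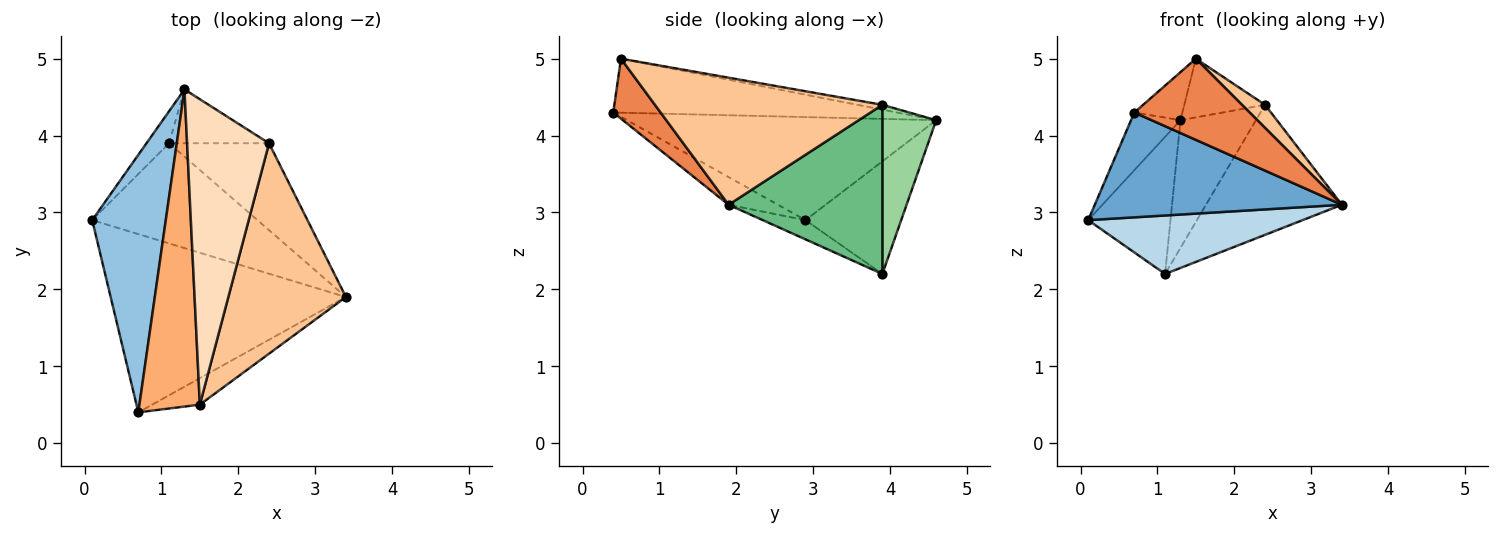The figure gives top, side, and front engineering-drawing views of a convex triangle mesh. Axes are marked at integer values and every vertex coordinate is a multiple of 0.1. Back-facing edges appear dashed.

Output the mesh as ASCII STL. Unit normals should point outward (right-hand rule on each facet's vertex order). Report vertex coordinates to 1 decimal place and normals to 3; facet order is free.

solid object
 facet normal -0.101 -0.504 -0.858
  outer loop
   vertex 0.7 0.4 4.3
   vertex 0.1 2.9 2.9
   vertex 3.4 1.9 3.1
  endloop
 endfacet
 facet normal -0.807 0.129 0.576
  outer loop
   vertex 1.3 4.6 4.2
   vertex 0.1 2.9 2.9
   vertex 0.7 0.4 4.3
  endloop
 endfacet
 facet normal -0.100 -0.502 -0.859
  outer loop
   vertex 1.1 3.9 2.2
   vertex 3.4 1.9 3.1
   vertex 0.1 2.9 2.9
  endloop
 endfacet
 facet normal -0.750 0.644 -0.151
  outer loop
   vertex 1.1 3.9 2.2
   vertex 0.1 2.9 2.9
   vertex 1.3 4.6 4.2
  endloop
 endfacet
 facet normal 0.364 -0.886 -0.289
  outer loop
   vertex 1.5 0.5 5.0
   vertex 0.7 0.4 4.3
   vertex 3.4 1.9 3.1
  endloop
 endfacet
 facet normal -0.662 0.112 0.741
  outer loop
   vertex 1.5 0.5 5.0
   vertex 1.3 4.6 4.2
   vertex 0.7 0.4 4.3
  endloop
 endfacet
 facet normal 0.732 -0.074 0.677
  outer loop
   vertex 2.4 3.9 4.4
   vertex 1.5 0.5 5.0
   vertex 3.4 1.9 3.1
  endloop
 endfacet
 facet normal -0.058 0.188 0.980
  outer loop
   vertex 2.4 3.9 4.4
   vertex 1.3 4.6 4.2
   vertex 1.5 0.5 5.0
  endloop
 endfacet
 facet normal 0.685 0.606 -0.405
  outer loop
   vertex 2.4 3.9 4.4
   vertex 3.4 1.9 3.1
   vertex 1.1 3.9 2.2
  endloop
 endfacet
 facet normal 0.549 0.770 -0.324
  outer loop
   vertex 2.4 3.9 4.4
   vertex 1.1 3.9 2.2
   vertex 1.3 4.6 4.2
  endloop
 endfacet
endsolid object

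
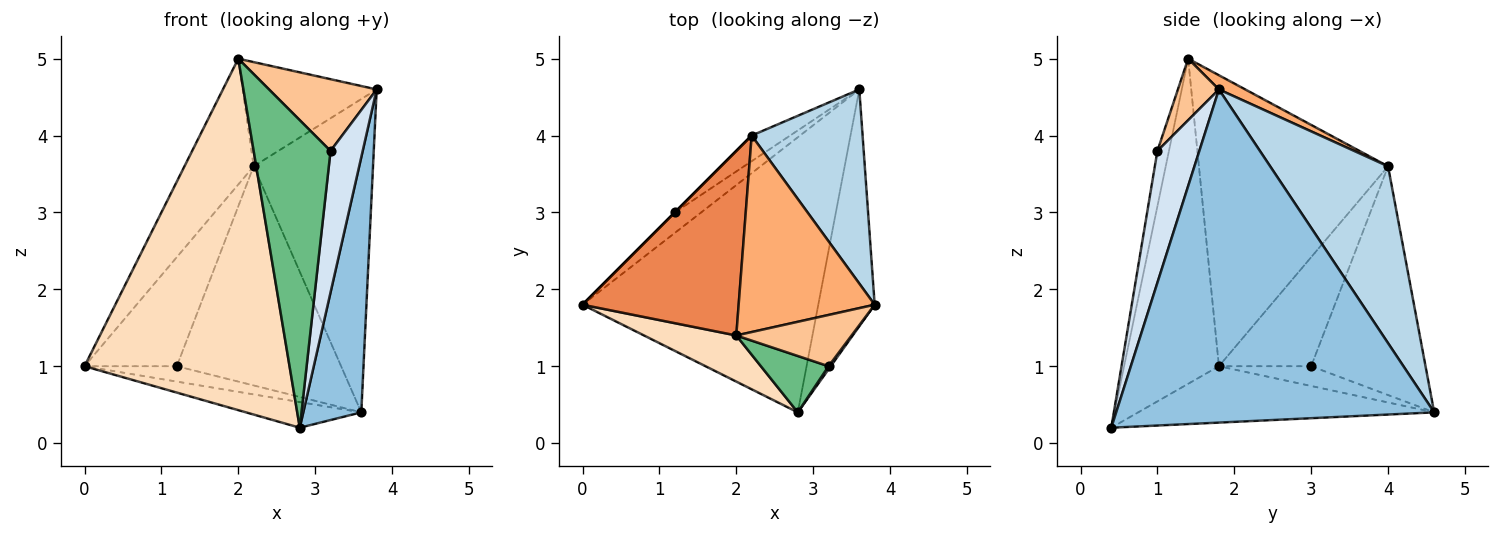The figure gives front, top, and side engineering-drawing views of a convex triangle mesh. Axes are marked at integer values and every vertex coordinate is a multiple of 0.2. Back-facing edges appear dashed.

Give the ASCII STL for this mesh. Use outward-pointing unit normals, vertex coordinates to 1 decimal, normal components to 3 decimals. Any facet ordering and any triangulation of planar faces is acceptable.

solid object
 facet normal -0.232 0.090 -0.969
  outer loop
   vertex 2.8 0.4 0.2
   vertex 0.0 1.8 1.0
   vertex 3.6 4.6 0.4
  endloop
 endfacet
 facet normal 0.970 -0.177 -0.164
  outer loop
   vertex 2.8 0.4 0.2
   vertex 3.6 4.6 0.4
   vertex 3.8 1.8 4.6
  endloop
 endfacet
 facet normal 0.643 0.651 0.403
  outer loop
   vertex 2.2 4.0 3.6
   vertex 3.8 1.8 4.6
   vertex 3.6 4.6 0.4
  endloop
 endfacet
 facet normal 0.794 -0.608 0.013
  outer loop
   vertex 3.2 1.0 3.8
   vertex 2.8 0.4 0.2
   vertex 3.8 1.8 4.6
  endloop
 endfacet
 facet normal -0.839 0.307 0.450
  outer loop
   vertex 2.0 1.4 5.0
   vertex 2.2 4.0 3.6
   vertex 0.0 1.8 1.0
  endloop
 endfacet
 facet normal 0.092 0.467 0.880
  outer loop
   vertex 2.0 1.4 5.0
   vertex 3.8 1.8 4.6
   vertex 2.2 4.0 3.6
  endloop
 endfacet
 facet normal 0.296 -0.777 0.555
  outer loop
   vertex 2.0 1.4 5.0
   vertex 3.2 1.0 3.8
   vertex 3.8 1.8 4.6
  endloop
 endfacet
 facet normal -0.417 -0.901 0.118
  outer loop
   vertex 2.0 1.4 5.0
   vertex 0.0 1.8 1.0
   vertex 2.8 0.4 0.2
  endloop
 endfacet
 facet normal -0.146 -0.973 0.178
  outer loop
   vertex 2.0 1.4 5.0
   vertex 2.8 0.4 0.2
   vertex 3.2 1.0 3.8
  endloop
 endfacet
 facet normal -0.514 0.514 -0.686
  outer loop
   vertex 1.2 3.0 1.0
   vertex 3.6 4.6 0.4
   vertex 0.0 1.8 1.0
  endloop
 endfacet
 facet normal -0.707 0.707 0.000
  outer loop
   vertex 1.2 3.0 1.0
   vertex 0.0 1.8 1.0
   vertex 2.2 4.0 3.6
  endloop
 endfacet
 facet normal -0.569 0.817 -0.096
  outer loop
   vertex 1.2 3.0 1.0
   vertex 2.2 4.0 3.6
   vertex 3.6 4.6 0.4
  endloop
 endfacet
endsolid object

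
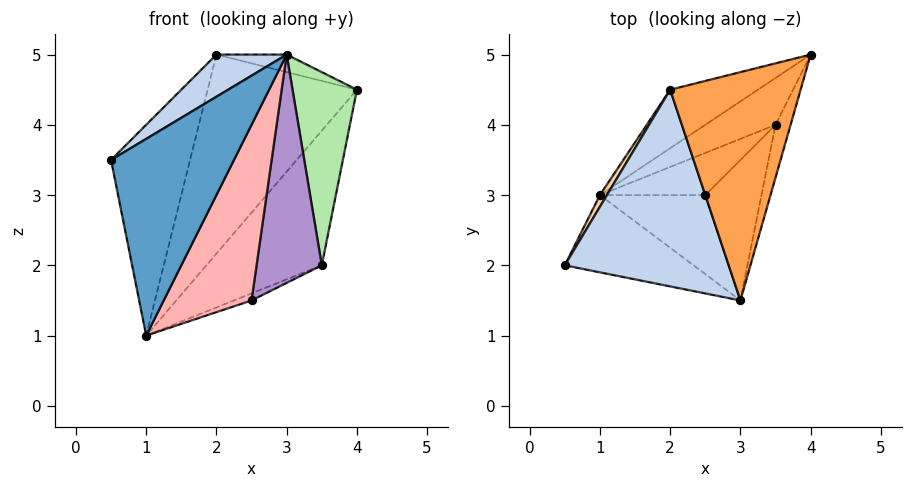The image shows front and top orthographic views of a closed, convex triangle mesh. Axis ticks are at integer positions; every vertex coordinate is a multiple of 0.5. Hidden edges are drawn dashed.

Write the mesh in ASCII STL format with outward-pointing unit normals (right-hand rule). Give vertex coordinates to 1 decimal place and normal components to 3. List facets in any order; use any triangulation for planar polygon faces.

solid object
 facet normal 0.033 -0.930 -0.365
  outer loop
   vertex 1.0 3.0 1.0
   vertex 3.0 1.5 5.0
   vertex 0.5 2.0 3.5
  endloop
 endfacet
 facet normal -0.532 -0.177 0.828
  outer loop
   vertex 2.0 4.5 5.0
   vertex 0.5 2.0 3.5
   vertex 3.0 1.5 5.0
  endloop
 endfacet
 facet normal 0.224 0.075 0.972
  outer loop
   vertex 2.0 4.5 5.0
   vertex 3.0 1.5 5.0
   vertex 4.0 5.0 4.5
  endloop
 endfacet
 facet normal -0.864 0.502 0.028
  outer loop
   vertex 2.0 4.5 5.0
   vertex 1.0 3.0 1.0
   vertex 0.5 2.0 3.5
  endloop
 endfacet
 facet normal -0.296 0.916 -0.269
  outer loop
   vertex 2.0 4.5 5.0
   vertex 4.0 5.0 4.5
   vertex 1.0 3.0 1.0
  endloop
 endfacet
 facet normal 0.956 -0.284 -0.077
  outer loop
   vertex 3.5 4.0 2.0
   vertex 4.0 5.0 4.5
   vertex 3.0 1.5 5.0
  endloop
 endfacet
 facet normal -0.239 0.917 -0.319
  outer loop
   vertex 3.5 4.0 2.0
   vertex 1.0 3.0 1.0
   vertex 4.0 5.0 4.5
  endloop
 endfacet
 facet normal 0.136 -0.904 -0.407
  outer loop
   vertex 2.5 3.0 1.5
   vertex 3.0 1.5 5.0
   vertex 1.0 3.0 1.0
  endloop
 endfacet
 facet normal 0.744 -0.569 -0.350
  outer loop
   vertex 2.5 3.0 1.5
   vertex 3.5 4.0 2.0
   vertex 3.0 1.5 5.0
  endloop
 endfacet
 facet normal 0.312 0.156 -0.937
  outer loop
   vertex 2.5 3.0 1.5
   vertex 1.0 3.0 1.0
   vertex 3.5 4.0 2.0
  endloop
 endfacet
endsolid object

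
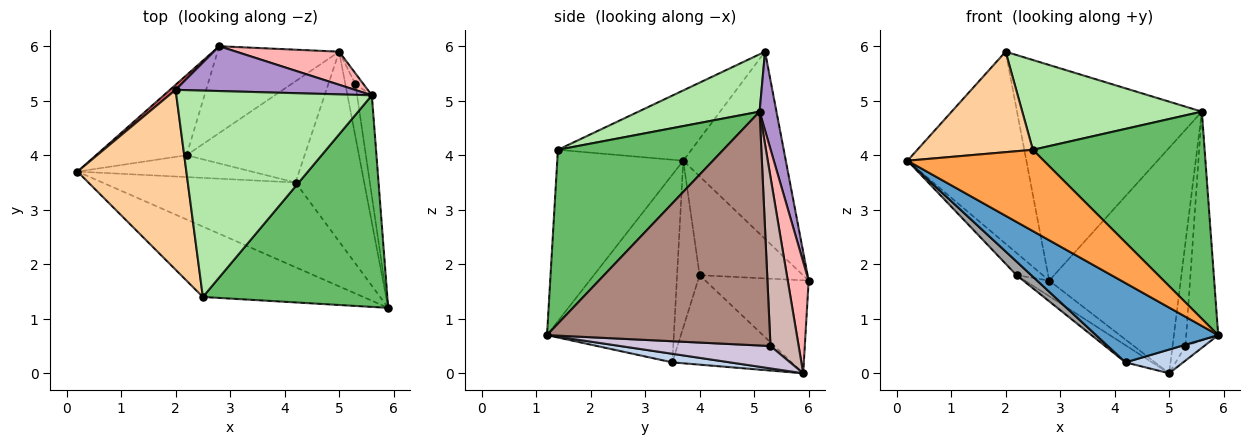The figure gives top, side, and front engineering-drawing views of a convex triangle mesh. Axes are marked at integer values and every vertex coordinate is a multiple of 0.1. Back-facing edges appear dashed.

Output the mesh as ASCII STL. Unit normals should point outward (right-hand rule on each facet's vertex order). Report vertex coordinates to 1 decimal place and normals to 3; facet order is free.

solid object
 facet normal -0.579 -0.557 -0.596
  outer loop
   vertex 4.2 3.5 0.2
   vertex 5.9 1.2 0.7
   vertex 0.2 3.7 3.9
  endloop
 endfacet
 facet normal 0.123 -0.123 -0.985
  outer loop
   vertex 4.2 3.5 0.2
   vertex 5.0 5.9 0.0
   vertex 5.9 1.2 0.7
  endloop
 endfacet
 facet normal -0.573 -0.620 -0.536
  outer loop
   vertex 2.5 1.4 4.1
   vertex 0.2 3.7 3.9
   vertex 5.9 1.2 0.7
  endloop
 endfacet
 facet normal -0.491 -0.425 0.761
  outer loop
   vertex 2.5 1.4 4.1
   vertex 2.0 5.2 5.9
   vertex 0.2 3.7 3.9
  endloop
 endfacet
 facet normal 0.559 -0.580 0.593
  outer loop
   vertex 2.5 1.4 4.1
   vertex 5.9 1.2 0.7
   vertex 5.6 5.1 4.8
  endloop
 endfacet
 facet normal 0.260 -0.385 0.885
  outer loop
   vertex 2.5 1.4 4.1
   vertex 5.6 5.1 4.8
   vertex 2.0 5.2 5.9
  endloop
 endfacet
 facet normal -0.653 0.757 0.020
  outer loop
   vertex 2.8 6.0 1.7
   vertex 0.2 3.7 3.9
   vertex 2.0 5.2 5.9
  endloop
 endfacet
 facet normal 0.155 0.977 0.143
  outer loop
   vertex 2.8 6.0 1.7
   vertex 5.6 5.1 4.8
   vertex 5.0 5.9 0.0
  endloop
 endfacet
 facet normal 0.089 0.975 0.203
  outer loop
   vertex 2.8 6.0 1.7
   vertex 2.0 5.2 5.9
   vertex 5.6 5.1 4.8
  endloop
 endfacet
 facet normal 0.906 0.113 -0.408
  outer loop
   vertex 5.3 5.3 0.5
   vertex 5.9 1.2 0.7
   vertex 5.0 5.9 0.0
  endloop
 endfacet
 facet normal 0.988 0.142 -0.062
  outer loop
   vertex 5.3 5.3 0.5
   vertex 5.6 5.1 4.8
   vertex 5.9 1.2 0.7
  endloop
 endfacet
 facet normal 0.908 0.417 -0.044
  outer loop
   vertex 5.3 5.3 0.5
   vertex 5.0 5.9 0.0
   vertex 5.6 5.1 4.8
  endloop
 endfacet
 facet normal -0.598 0.134 -0.790
  outer loop
   vertex 2.2 4.0 1.8
   vertex 5.0 5.9 0.0
   vertex 4.2 3.5 0.2
  endloop
 endfacet
 facet normal -0.601 0.141 -0.786
  outer loop
   vertex 2.2 4.0 1.8
   vertex 2.8 6.0 1.7
   vertex 5.0 5.9 0.0
  endloop
 endfacet
 facet normal -0.630 -0.412 -0.659
  outer loop
   vertex 2.2 4.0 1.8
   vertex 4.2 3.5 0.2
   vertex 0.2 3.7 3.9
  endloop
 endfacet
 facet normal -0.725 0.184 -0.664
  outer loop
   vertex 2.2 4.0 1.8
   vertex 0.2 3.7 3.9
   vertex 2.8 6.0 1.7
  endloop
 endfacet
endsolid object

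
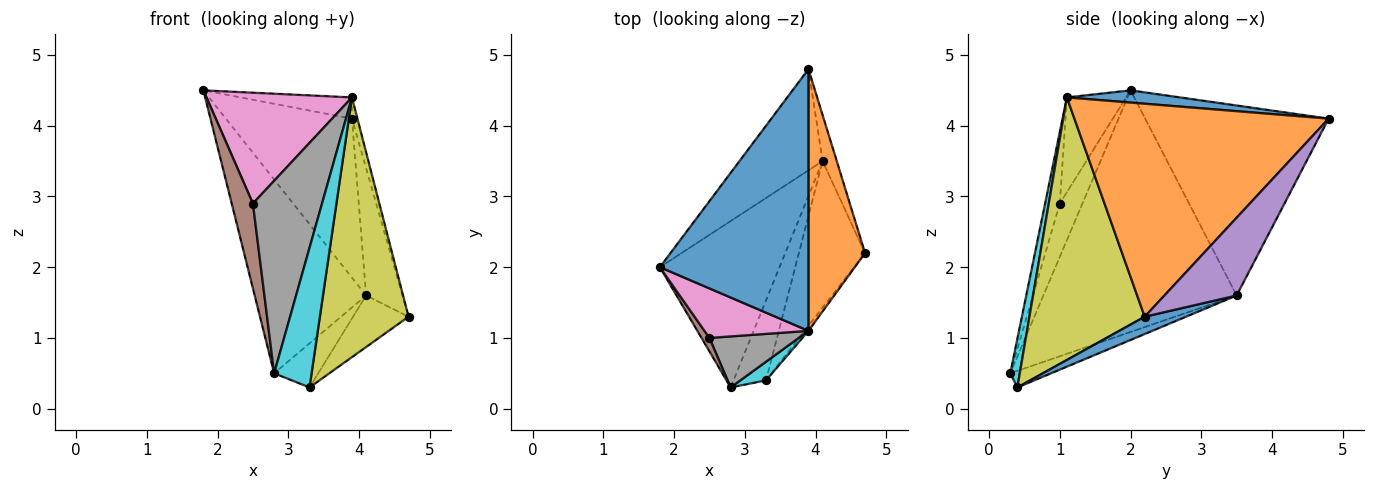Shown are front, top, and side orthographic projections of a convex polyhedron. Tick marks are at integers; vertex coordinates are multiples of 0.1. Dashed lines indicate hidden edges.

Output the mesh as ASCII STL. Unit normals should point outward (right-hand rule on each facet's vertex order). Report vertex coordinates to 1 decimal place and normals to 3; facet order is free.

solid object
 facet normal 0.082 0.081 0.993
  outer loop
   vertex 3.9 1.1 4.4
   vertex 3.9 4.8 4.1
   vertex 1.8 2.0 4.5
  endloop
 endfacet
 facet normal 0.966 0.021 0.257
  outer loop
   vertex 3.9 1.1 4.4
   vertex 4.7 2.2 1.3
   vertex 3.9 4.8 4.1
  endloop
 endfacet
 facet normal -0.775 0.533 -0.339
  outer loop
   vertex 4.1 3.5 1.6
   vertex 1.8 2.0 4.5
   vertex 3.9 4.8 4.1
  endloop
 endfacet
 facet normal -0.796 0.459 -0.394
  outer loop
   vertex 4.1 3.5 1.6
   vertex 2.8 0.3 0.5
   vertex 1.8 2.0 4.5
  endloop
 endfacet
 facet normal 0.882 0.444 -0.160
  outer loop
   vertex 4.1 3.5 1.6
   vertex 3.9 4.8 4.1
   vertex 4.7 2.2 1.3
  endloop
 endfacet
 facet normal -0.725 -0.680 0.108
  outer loop
   vertex 2.5 1.0 2.9
   vertex 1.8 2.0 4.5
   vertex 2.8 0.3 0.5
  endloop
 endfacet
 facet normal -0.349 -0.856 0.382
  outer loop
   vertex 2.5 1.0 2.9
   vertex 3.9 1.1 4.4
   vertex 1.8 2.0 4.5
  endloop
 endfacet
 facet normal -0.201 -0.947 0.251
  outer loop
   vertex 2.5 1.0 2.9
   vertex 2.8 0.3 0.5
   vertex 3.9 1.1 4.4
  endloop
 endfacet
 facet normal 0.792 -0.610 -0.012
  outer loop
   vertex 3.3 0.4 0.3
   vertex 4.7 2.2 1.3
   vertex 3.9 1.1 4.4
  endloop
 endfacet
 facet normal 0.244 -0.961 0.128
  outer loop
   vertex 3.3 0.4 0.3
   vertex 3.9 1.1 4.4
   vertex 2.8 0.3 0.5
  endloop
 endfacet
 facet normal 0.240 0.322 -0.916
  outer loop
   vertex 3.3 0.4 0.3
   vertex 4.1 3.5 1.6
   vertex 4.7 2.2 1.3
  endloop
 endfacet
 facet normal -0.408 0.441 -0.800
  outer loop
   vertex 3.3 0.4 0.3
   vertex 2.8 0.3 0.5
   vertex 4.1 3.5 1.6
  endloop
 endfacet
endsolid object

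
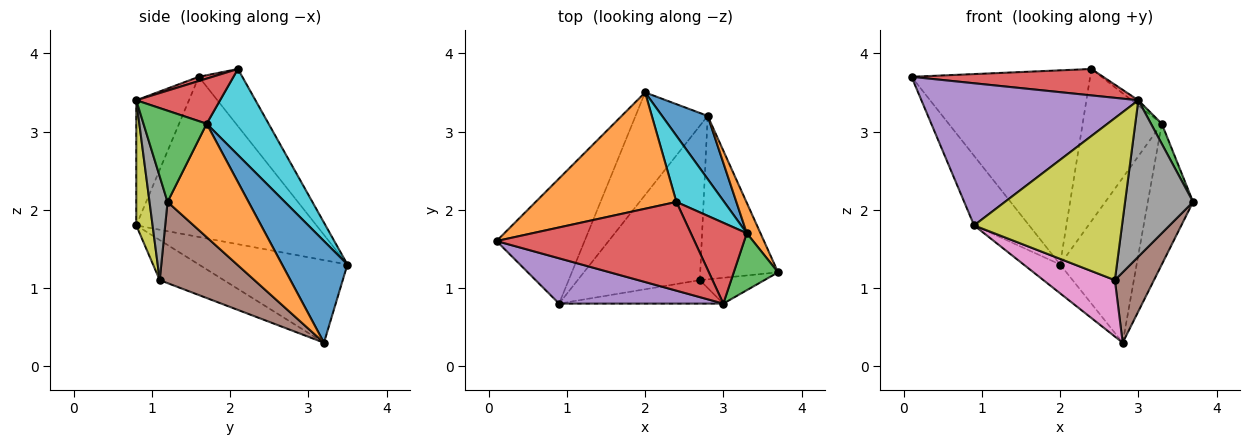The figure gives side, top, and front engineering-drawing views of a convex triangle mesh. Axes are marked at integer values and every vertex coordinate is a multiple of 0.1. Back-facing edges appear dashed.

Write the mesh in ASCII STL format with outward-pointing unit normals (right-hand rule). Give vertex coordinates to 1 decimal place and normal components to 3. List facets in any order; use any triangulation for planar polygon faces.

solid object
 facet normal -0.846 0.259 -0.465
  outer loop
   vertex 0.9 0.8 1.8
   vertex 0.1 1.6 3.7
   vertex 2.0 3.5 1.3
  endloop
 endfacet
 facet normal -0.204 0.840 0.503
  outer loop
   vertex 2.4 2.1 3.8
   vertex 2.0 3.5 1.3
   vertex 0.1 1.6 3.7
  endloop
 endfacet
 facet normal -0.741 0.182 -0.647
  outer loop
   vertex 2.8 3.2 0.3
   vertex 0.9 0.8 1.8
   vertex 2.0 3.5 1.3
  endloop
 endfacet
 facet normal 0.020 -0.285 0.958
  outer loop
   vertex 3.0 0.8 3.4
   vertex 2.4 2.1 3.8
   vertex 0.1 1.6 3.7
  endloop
 endfacet
 facet normal -0.225 -0.928 0.296
  outer loop
   vertex 3.0 0.8 3.4
   vertex 0.1 1.6 3.7
   vertex 0.9 0.8 1.8
  endloop
 endfacet
 facet normal 0.692 -0.286 -0.663
  outer loop
   vertex 2.7 1.1 1.1
   vertex 2.8 3.2 0.3
   vertex 3.7 1.2 2.1
  endloop
 endfacet
 facet normal -0.294 -0.328 -0.898
  outer loop
   vertex 2.7 1.1 1.1
   vertex 0.9 0.8 1.8
   vertex 2.8 3.2 0.3
  endloop
 endfacet
 facet normal 0.253 -0.955 -0.158
  outer loop
   vertex 2.7 1.1 1.1
   vertex 3.7 1.2 2.1
   vertex 3.0 0.8 3.4
  endloop
 endfacet
 facet normal 0.109 -0.984 -0.142
  outer loop
   vertex 2.7 1.1 1.1
   vertex 3.0 0.8 3.4
   vertex 0.9 0.8 1.8
  endloop
 endfacet
 facet normal 0.583 0.745 0.324
  outer loop
   vertex 3.3 1.7 3.1
   vertex 2.0 3.5 1.3
   vertex 2.4 2.1 3.8
  endloop
 endfacet
 facet normal 0.623 0.730 0.280
  outer loop
   vertex 3.3 1.7 3.1
   vertex 2.8 3.2 0.3
   vertex 2.0 3.5 1.3
  endloop
 endfacet
 facet normal 0.868 0.485 0.105
  outer loop
   vertex 3.3 1.7 3.1
   vertex 3.7 1.2 2.1
   vertex 2.8 3.2 0.3
  endloop
 endfacet
 facet normal 0.889 -0.152 0.432
  outer loop
   vertex 3.3 1.7 3.1
   vertex 3.0 0.8 3.4
   vertex 3.7 1.2 2.1
  endloop
 endfacet
 facet normal 0.627 0.050 0.777
  outer loop
   vertex 3.3 1.7 3.1
   vertex 2.4 2.1 3.8
   vertex 3.0 0.8 3.4
  endloop
 endfacet
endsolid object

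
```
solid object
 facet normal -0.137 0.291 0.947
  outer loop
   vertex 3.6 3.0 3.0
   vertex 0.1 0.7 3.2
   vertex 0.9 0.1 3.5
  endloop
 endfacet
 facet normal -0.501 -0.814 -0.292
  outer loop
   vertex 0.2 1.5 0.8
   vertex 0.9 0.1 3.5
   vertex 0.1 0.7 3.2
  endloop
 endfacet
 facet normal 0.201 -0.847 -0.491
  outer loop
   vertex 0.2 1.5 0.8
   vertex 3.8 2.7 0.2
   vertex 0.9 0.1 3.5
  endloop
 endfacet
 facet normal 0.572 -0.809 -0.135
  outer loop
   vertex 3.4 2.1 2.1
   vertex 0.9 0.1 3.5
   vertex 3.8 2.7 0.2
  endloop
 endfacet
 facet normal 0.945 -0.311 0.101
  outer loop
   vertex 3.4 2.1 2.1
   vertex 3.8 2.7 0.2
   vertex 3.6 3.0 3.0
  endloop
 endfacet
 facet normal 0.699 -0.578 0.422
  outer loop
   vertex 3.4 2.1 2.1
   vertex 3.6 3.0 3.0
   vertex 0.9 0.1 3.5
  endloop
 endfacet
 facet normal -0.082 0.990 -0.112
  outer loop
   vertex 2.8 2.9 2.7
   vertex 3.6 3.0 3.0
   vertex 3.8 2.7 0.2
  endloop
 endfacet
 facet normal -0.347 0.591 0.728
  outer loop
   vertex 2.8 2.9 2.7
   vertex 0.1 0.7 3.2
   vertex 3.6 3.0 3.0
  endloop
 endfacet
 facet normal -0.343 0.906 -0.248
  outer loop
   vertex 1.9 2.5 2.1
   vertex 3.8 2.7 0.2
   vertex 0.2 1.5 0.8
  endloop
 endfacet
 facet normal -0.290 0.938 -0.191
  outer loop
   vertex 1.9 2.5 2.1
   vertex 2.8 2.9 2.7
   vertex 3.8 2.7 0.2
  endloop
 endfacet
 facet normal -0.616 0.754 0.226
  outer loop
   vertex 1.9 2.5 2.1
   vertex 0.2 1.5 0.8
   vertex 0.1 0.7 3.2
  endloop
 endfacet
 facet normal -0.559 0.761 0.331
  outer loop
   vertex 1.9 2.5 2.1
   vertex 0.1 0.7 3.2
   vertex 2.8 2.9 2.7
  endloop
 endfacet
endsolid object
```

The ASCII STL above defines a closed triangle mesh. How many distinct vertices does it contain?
8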